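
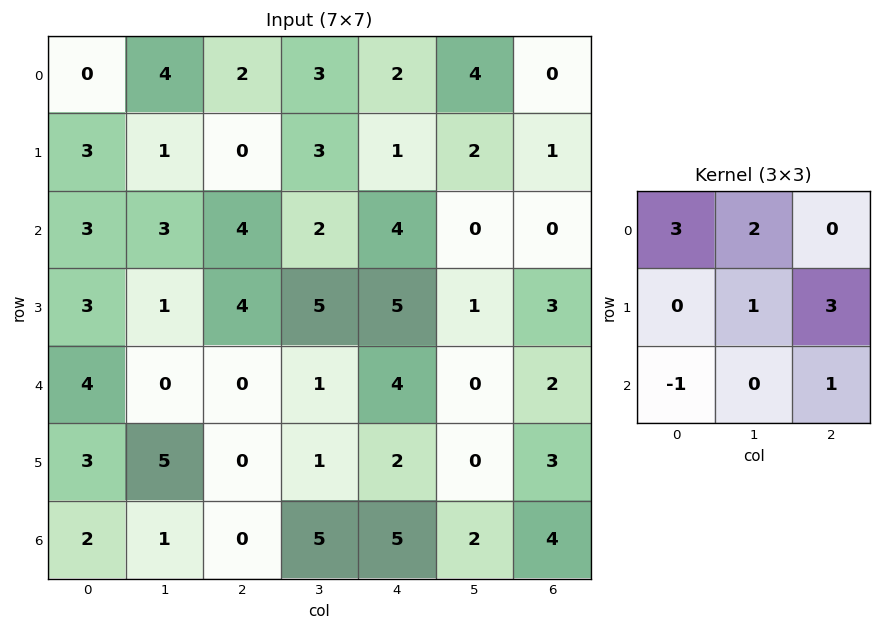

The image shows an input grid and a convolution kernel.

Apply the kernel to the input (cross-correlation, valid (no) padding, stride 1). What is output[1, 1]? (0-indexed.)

The receptive field on the input at this output position is [1 0 3 / 3 4 2 / 1 4 5]. Elementwise product with the kernel and sum: 1·3 + 0·2 + 4·1 + 2·3 + 1·-1 + 5·1.

17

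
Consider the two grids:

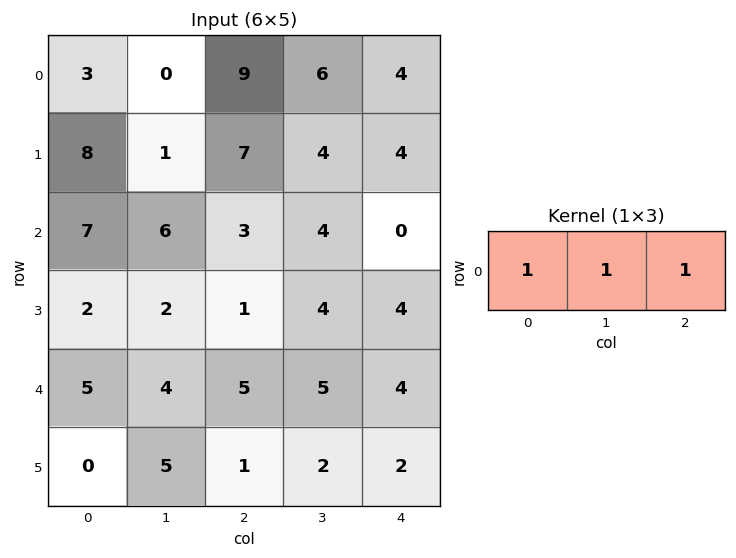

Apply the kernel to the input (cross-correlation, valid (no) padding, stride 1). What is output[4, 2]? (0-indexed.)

14

The receptive field on the input at this output position is [5 5 4]. Elementwise product with the kernel and sum: 5·1 + 5·1 + 4·1.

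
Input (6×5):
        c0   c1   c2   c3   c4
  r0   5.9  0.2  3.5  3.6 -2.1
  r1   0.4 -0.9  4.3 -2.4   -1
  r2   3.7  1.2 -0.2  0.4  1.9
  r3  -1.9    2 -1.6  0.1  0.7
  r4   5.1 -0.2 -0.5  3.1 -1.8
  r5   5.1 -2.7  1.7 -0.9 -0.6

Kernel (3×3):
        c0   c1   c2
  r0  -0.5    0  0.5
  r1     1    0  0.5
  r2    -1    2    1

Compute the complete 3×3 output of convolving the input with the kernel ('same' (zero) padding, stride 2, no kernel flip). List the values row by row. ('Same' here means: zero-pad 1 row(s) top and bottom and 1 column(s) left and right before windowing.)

0 9.1 4
-1.65 -4.45 2.9
8.4 5.6 2.75

Output[0,0]: The receptive field on the zero-padded input at this output position is [0 0 0 / 0 5.9 0.2 / 0 0.4 -0.9]. Elementwise product with the kernel and sum: 0·-0.5 + 0·0.5 + 0·1 + 0.2·0.5 + 0·-1 + 0.4·2 + -0.9·1.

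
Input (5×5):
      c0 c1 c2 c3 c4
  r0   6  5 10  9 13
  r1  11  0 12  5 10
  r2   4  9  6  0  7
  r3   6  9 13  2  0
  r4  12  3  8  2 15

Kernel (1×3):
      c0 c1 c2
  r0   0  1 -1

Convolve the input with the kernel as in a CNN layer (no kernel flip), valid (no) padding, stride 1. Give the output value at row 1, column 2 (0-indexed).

-5

The receptive field on the input at this output position is [12 5 10]. Elementwise product with the kernel and sum: 5·1 + 10·-1.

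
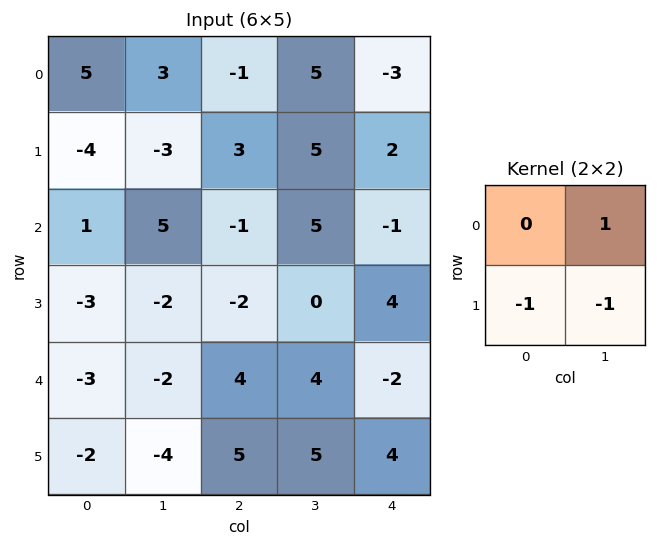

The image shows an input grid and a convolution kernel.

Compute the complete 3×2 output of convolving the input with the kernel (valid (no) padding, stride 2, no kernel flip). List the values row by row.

Output[0,0]: The receptive field on the input at this output position is [5 3 / -4 -3]. Elementwise product with the kernel and sum: 3·1 + -4·-1 + -3·-1.
Output[0,1]: The receptive field on the input at this output position is [-1 5 / 3 5]. Elementwise product with the kernel and sum: 5·1 + 3·-1 + 5·-1.

10 -3
10 7
4 -6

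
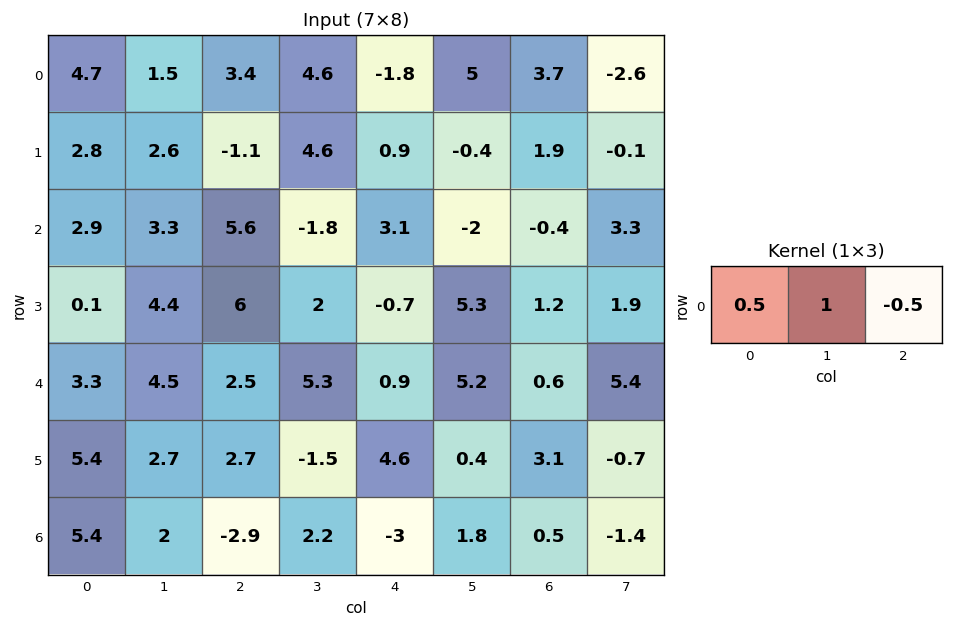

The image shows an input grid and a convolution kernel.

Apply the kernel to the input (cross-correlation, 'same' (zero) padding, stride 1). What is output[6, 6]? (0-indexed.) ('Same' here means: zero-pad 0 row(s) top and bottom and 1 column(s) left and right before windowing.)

The receptive field on the zero-padded input at this output position is [1.8 0.5 -1.4]. Elementwise product with the kernel and sum: 1.8·0.5 + 0.5·1 + -1.4·-0.5.

2.1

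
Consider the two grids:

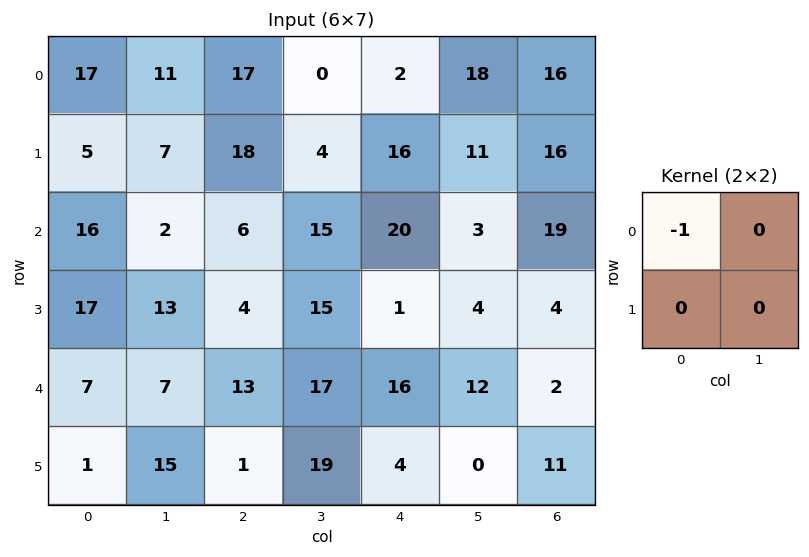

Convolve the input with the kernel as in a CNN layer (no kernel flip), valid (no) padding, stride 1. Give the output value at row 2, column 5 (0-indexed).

-3

The receptive field on the input at this output position is [3 19 / 4 4]. Elementwise product with the kernel and sum: 3·-1.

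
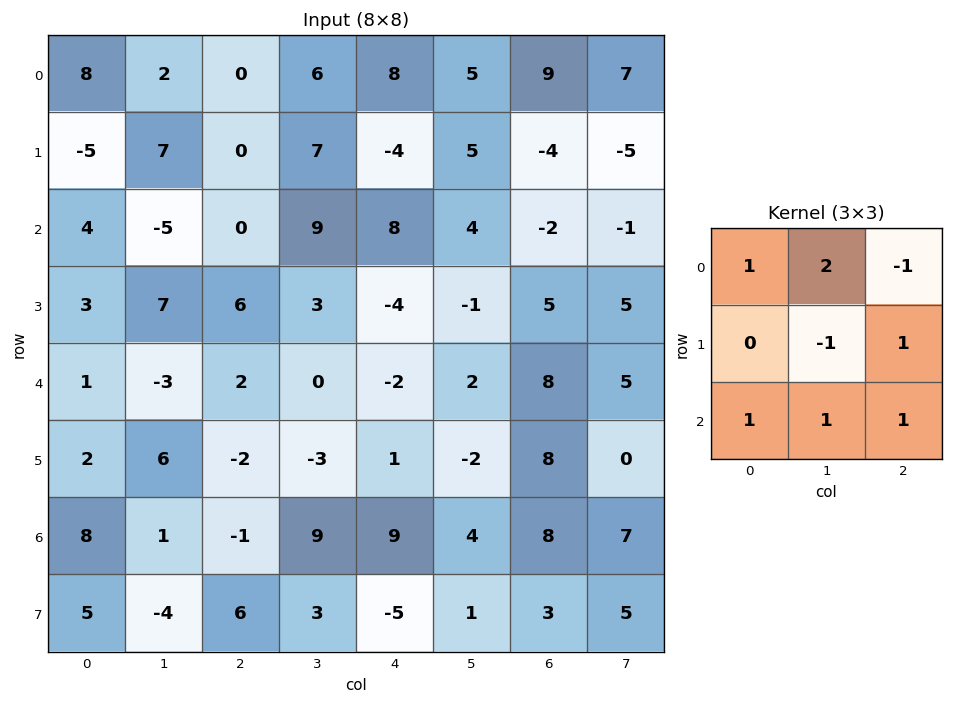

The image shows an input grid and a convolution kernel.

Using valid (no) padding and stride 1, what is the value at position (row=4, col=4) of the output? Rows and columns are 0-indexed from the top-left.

The receptive field on the input at this output position is [-2 2 8 / 1 -2 8 / 9 4 8]. Elementwise product with the kernel and sum: -2·1 + 2·2 + 8·-1 + -2·-1 + 8·1 + 9·1 + 4·1 + 8·1.

25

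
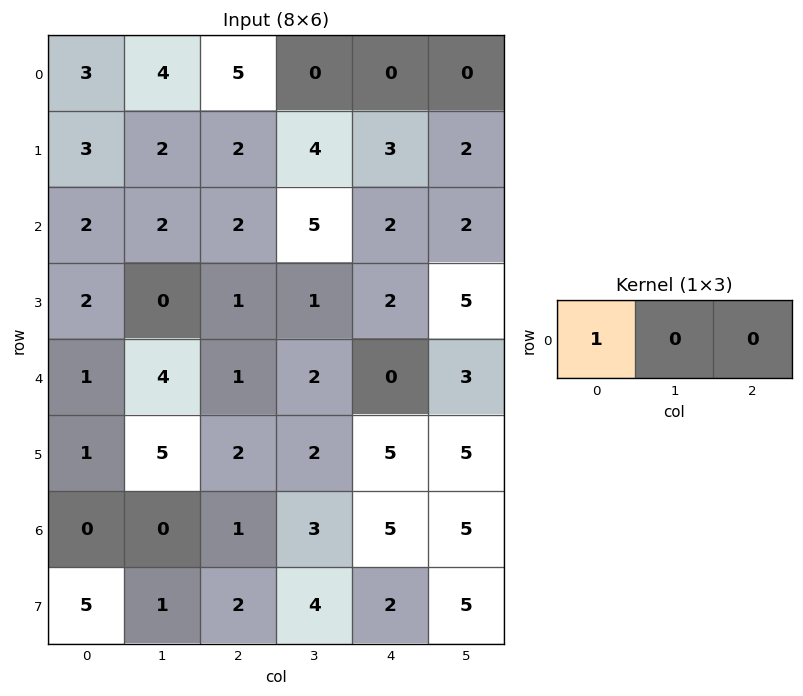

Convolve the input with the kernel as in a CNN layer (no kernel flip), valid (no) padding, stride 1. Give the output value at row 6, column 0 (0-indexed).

The receptive field on the input at this output position is [0 0 1]. Elementwise product with the kernel and sum: 0·1.

0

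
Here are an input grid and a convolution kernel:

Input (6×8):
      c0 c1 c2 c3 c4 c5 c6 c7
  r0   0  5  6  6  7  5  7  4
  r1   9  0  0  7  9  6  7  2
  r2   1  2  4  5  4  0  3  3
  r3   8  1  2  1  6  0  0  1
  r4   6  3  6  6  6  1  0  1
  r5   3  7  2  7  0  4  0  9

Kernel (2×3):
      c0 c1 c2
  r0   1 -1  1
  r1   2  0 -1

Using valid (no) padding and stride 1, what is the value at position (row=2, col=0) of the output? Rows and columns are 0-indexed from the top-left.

17

The receptive field on the input at this output position is [1 2 4 / 8 1 2]. Elementwise product with the kernel and sum: 1·1 + 2·-1 + 4·1 + 8·2 + 2·-1.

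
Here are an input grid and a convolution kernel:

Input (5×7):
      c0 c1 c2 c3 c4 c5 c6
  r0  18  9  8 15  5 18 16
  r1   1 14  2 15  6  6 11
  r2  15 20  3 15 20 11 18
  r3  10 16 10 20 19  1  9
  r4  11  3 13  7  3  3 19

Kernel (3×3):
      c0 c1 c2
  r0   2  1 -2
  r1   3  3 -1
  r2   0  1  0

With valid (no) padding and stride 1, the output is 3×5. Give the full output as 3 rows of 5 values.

Output[0,0]: The receptive field on the input at this output position is [18 9 8 / 1 14 2 / 15 20 3]. Elementwise product with the kernel and sum: 18·2 + 9·1 + 8·-2 + 1·3 + 14·3 + 2·-1 + 20·1.

92 32 81 76 32
130 64 61 137 72
115 84 59 147 69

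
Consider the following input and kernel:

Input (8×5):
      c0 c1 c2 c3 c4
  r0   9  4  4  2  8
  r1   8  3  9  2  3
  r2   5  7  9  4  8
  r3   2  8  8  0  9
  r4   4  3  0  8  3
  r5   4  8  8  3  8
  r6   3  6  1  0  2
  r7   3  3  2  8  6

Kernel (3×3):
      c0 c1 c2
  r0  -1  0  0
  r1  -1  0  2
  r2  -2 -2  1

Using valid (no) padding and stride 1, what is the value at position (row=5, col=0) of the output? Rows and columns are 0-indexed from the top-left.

The receptive field on the input at this output position is [4 8 8 / 3 6 1 / 3 3 2]. Elementwise product with the kernel and sum: 4·-1 + 3·-1 + 1·2 + 3·-2 + 3·-2 + 2·1.

-15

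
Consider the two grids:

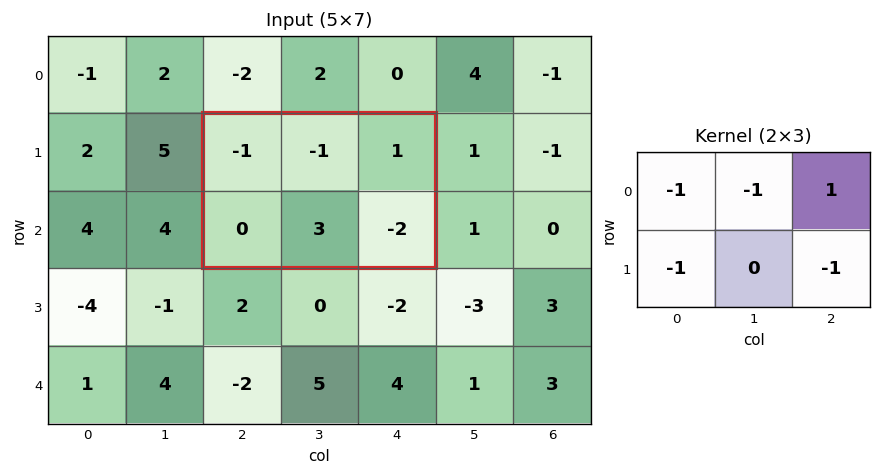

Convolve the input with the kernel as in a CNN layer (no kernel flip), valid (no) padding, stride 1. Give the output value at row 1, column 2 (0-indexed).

The receptive field on the input at this output position is [-1 -1 1 / 0 3 -2]. Elementwise product with the kernel and sum: -1·-1 + -1·-1 + 1·1 + 0·-1 + -2·-1.

5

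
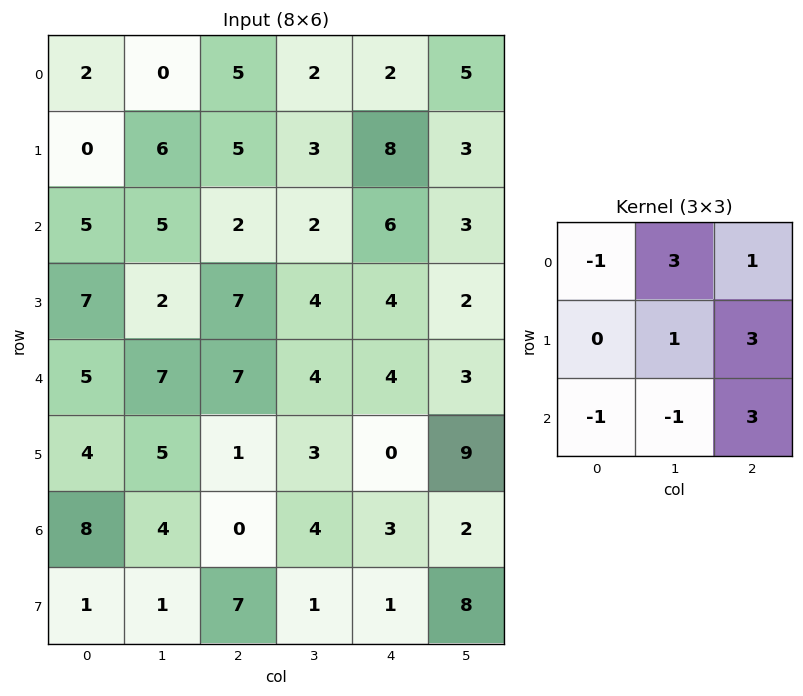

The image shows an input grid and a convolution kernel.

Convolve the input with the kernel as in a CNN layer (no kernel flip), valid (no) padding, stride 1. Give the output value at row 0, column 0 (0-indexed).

The receptive field on the input at this output position is [2 0 5 / 0 6 5 / 5 5 2]. Elementwise product with the kernel and sum: 2·-1 + 0·3 + 5·1 + 6·1 + 5·3 + 5·-1 + 5·-1 + 2·3.

20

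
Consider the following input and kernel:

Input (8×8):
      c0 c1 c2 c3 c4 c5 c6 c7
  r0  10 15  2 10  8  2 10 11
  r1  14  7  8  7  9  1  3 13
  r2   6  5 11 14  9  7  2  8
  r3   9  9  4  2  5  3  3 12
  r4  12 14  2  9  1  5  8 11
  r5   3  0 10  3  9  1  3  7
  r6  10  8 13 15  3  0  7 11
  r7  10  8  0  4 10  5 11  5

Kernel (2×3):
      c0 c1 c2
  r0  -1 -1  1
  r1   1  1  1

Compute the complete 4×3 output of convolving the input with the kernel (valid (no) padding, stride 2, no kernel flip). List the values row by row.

6 20 13
22 -5 -3
-11 12 15
13 -11 30

Output[0,0]: The receptive field on the input at this output position is [10 15 2 / 14 7 8]. Elementwise product with the kernel and sum: 10·-1 + 15·-1 + 2·1 + 14·1 + 7·1 + 8·1.
Output[0,1]: The receptive field on the input at this output position is [2 10 8 / 8 7 9]. Elementwise product with the kernel and sum: 2·-1 + 10·-1 + 8·1 + 8·1 + 7·1 + 9·1.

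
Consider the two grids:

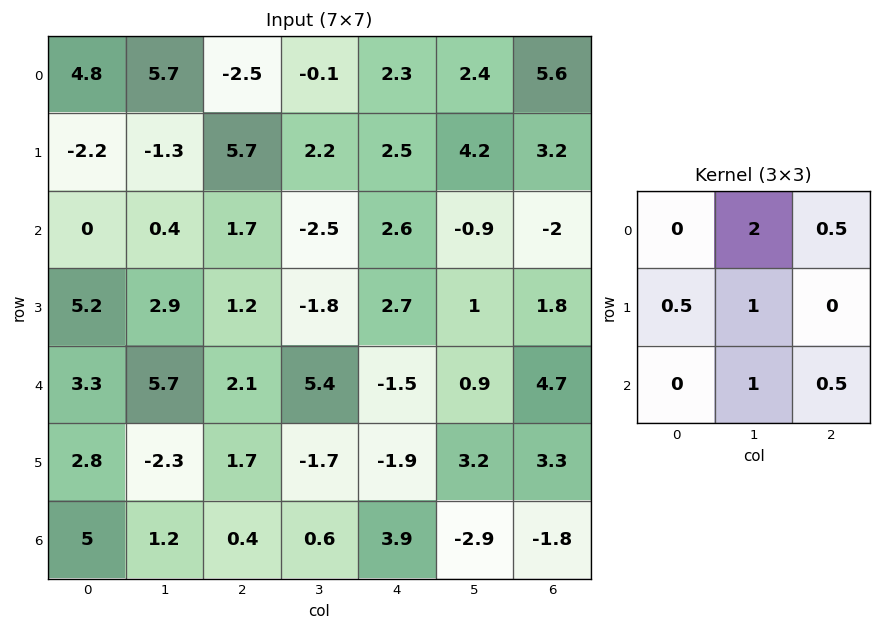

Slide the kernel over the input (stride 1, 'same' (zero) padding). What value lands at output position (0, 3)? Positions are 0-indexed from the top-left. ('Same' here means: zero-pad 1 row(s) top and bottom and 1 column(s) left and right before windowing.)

The receptive field on the zero-padded input at this output position is [0 0 0 / -2.5 -0.1 2.3 / 5.7 2.2 2.5]. Elementwise product with the kernel and sum: 0·2 + 0·0.5 + -2.5·0.5 + -0.1·1 + 2.2·1 + 2.5·0.5.

2.1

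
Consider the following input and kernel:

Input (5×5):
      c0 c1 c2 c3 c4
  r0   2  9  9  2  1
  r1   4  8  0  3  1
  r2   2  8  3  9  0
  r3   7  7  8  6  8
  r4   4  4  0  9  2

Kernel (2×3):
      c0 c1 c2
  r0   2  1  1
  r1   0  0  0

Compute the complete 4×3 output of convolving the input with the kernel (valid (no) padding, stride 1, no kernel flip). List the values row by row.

22 29 21
16 19 4
15 28 15
29 28 30

Output[0,0]: The receptive field on the input at this output position is [2 9 9 / 4 8 0]. Elementwise product with the kernel and sum: 2·2 + 9·1 + 9·1.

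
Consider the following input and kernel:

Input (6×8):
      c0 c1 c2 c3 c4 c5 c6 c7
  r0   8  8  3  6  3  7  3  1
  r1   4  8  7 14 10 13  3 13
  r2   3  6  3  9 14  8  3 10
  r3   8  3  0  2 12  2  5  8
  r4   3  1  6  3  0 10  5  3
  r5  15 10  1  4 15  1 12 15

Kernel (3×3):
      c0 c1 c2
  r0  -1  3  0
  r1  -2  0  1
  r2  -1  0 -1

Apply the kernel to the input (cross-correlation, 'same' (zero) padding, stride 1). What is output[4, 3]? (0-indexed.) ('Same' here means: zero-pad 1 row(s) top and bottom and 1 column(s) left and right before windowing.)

The receptive field on the zero-padded input at this output position is [0 2 12 / 6 3 0 / 1 4 15]. Elementwise product with the kernel and sum: 0·-1 + 2·3 + 6·-2 + 0·1 + 1·-1 + 15·-1.

-22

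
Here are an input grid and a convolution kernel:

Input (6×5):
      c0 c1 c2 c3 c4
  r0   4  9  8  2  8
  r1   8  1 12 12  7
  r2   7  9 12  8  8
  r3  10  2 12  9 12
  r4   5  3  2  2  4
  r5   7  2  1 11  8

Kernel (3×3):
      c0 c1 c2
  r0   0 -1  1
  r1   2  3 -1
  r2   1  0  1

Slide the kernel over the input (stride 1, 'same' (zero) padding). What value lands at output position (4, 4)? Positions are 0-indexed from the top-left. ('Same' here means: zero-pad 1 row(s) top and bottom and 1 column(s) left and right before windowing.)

15

The receptive field on the zero-padded input at this output position is [9 12 0 / 2 4 0 / 11 8 0]. Elementwise product with the kernel and sum: 12·-1 + 0·1 + 2·2 + 4·3 + 0·-1 + 11·1 + 0·1.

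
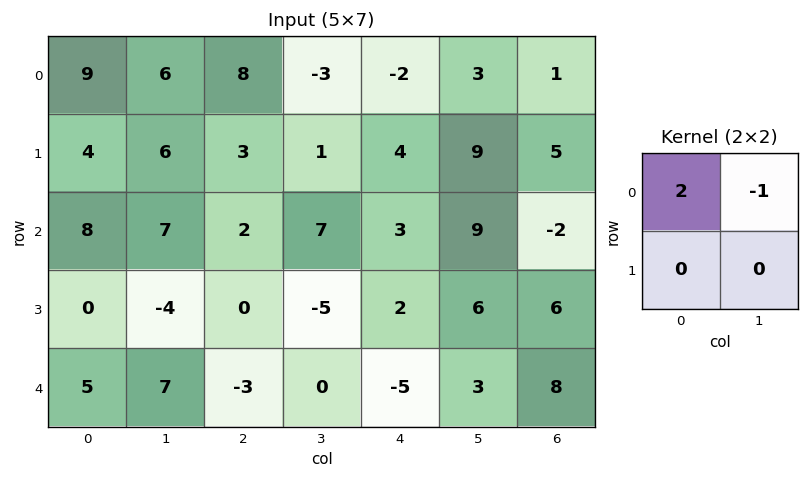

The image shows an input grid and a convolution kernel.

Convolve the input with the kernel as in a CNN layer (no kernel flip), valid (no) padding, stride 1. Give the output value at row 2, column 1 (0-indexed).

12

The receptive field on the input at this output position is [7 2 / -4 0]. Elementwise product with the kernel and sum: 7·2 + 2·-1.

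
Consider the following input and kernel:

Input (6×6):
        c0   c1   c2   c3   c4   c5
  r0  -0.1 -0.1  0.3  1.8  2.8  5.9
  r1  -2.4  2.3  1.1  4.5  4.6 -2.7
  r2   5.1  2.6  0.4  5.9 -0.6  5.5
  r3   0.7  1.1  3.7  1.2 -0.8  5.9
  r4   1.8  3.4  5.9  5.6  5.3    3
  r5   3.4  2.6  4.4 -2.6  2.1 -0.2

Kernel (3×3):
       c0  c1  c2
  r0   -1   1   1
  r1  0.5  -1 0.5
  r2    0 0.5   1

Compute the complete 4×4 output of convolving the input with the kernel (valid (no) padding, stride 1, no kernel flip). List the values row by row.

-0.95 10.6 5 8.4
10.2 10.2 1.8 9.2
6.6 9.7 13.25 9
10.25 2 -2.5 3.75

Output[0,0]: The receptive field on the input at this output position is [-0.1 -0.1 0.3 / -2.4 2.3 1.1 / 5.1 2.6 0.4]. Elementwise product with the kernel and sum: -0.1·-1 + -0.1·1 + 0.3·1 + -2.4·0.5 + 2.3·-1 + 1.1·0.5 + 2.6·0.5 + 0.4·1.
Output[0,1]: The receptive field on the input at this output position is [-0.1 0.3 1.8 / 2.3 1.1 4.5 / 2.6 0.4 5.9]. Elementwise product with the kernel and sum: -0.1·-1 + 0.3·1 + 1.8·1 + 2.3·0.5 + 1.1·-1 + 4.5·0.5 + 0.4·0.5 + 5.9·1.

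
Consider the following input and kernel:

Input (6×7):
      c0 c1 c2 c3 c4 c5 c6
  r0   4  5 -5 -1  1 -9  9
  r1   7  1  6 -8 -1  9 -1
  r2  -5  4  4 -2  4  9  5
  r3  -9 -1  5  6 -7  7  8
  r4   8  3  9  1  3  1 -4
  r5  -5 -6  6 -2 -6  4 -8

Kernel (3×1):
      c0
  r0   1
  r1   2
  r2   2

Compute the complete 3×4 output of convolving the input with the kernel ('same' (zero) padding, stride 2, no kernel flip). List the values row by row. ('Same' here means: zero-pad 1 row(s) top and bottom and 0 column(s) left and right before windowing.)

Output[0,0]: The receptive field on the zero-padded input at this output position is [0 / 4 / 7]. Elementwise product with the kernel and sum: 0·1 + 4·2 + 7·2.
Output[0,1]: The receptive field on the zero-padded input at this output position is [0 / -5 / 6]. Elementwise product with the kernel and sum: 0·1 + -5·2 + 6·2.

22 2 0 16
-21 24 -7 25
-3 35 -13 -16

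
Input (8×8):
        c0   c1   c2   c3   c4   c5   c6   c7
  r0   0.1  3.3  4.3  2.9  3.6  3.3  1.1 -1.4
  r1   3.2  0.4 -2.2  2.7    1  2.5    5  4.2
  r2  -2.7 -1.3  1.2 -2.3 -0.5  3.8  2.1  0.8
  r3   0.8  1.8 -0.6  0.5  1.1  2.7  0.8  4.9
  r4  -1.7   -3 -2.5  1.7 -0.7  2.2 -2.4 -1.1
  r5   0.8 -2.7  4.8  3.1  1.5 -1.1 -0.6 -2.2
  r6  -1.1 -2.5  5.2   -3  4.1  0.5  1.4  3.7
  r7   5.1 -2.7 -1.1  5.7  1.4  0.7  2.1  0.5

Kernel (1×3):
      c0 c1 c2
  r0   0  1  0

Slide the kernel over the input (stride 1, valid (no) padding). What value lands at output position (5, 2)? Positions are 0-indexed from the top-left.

The receptive field on the input at this output position is [4.8 3.1 1.5]. Elementwise product with the kernel and sum: 3.1·1.

3.1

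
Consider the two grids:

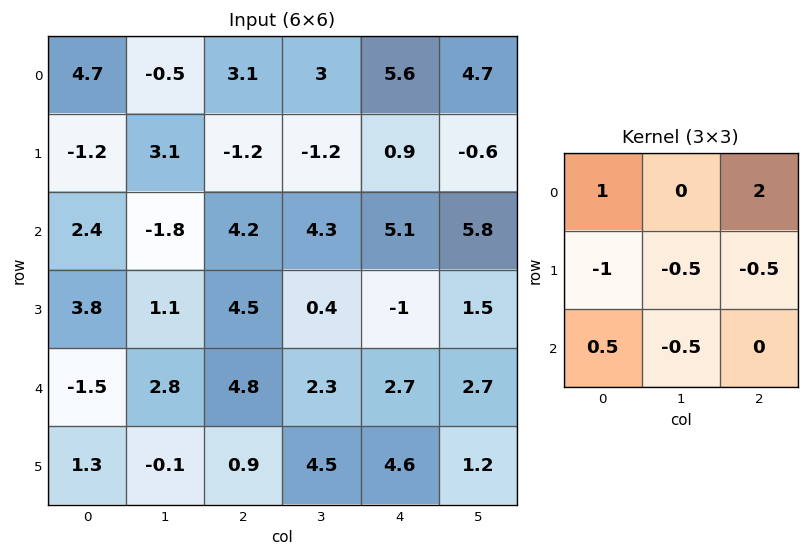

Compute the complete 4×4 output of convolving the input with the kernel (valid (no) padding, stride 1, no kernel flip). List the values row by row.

13.25 0.6 15.6 13.05
-5.85 -3.45 -6.25 -11.45
2.05 2.25 11.45 15.05
11.2 -4.95 -6.6 -1.65

Output[0,0]: The receptive field on the input at this output position is [4.7 -0.5 3.1 / -1.2 3.1 -1.2 / 2.4 -1.8 4.2]. Elementwise product with the kernel and sum: 4.7·1 + 3.1·2 + -1.2·-1 + 3.1·-0.5 + -1.2·-0.5 + 2.4·0.5 + -1.8·-0.5.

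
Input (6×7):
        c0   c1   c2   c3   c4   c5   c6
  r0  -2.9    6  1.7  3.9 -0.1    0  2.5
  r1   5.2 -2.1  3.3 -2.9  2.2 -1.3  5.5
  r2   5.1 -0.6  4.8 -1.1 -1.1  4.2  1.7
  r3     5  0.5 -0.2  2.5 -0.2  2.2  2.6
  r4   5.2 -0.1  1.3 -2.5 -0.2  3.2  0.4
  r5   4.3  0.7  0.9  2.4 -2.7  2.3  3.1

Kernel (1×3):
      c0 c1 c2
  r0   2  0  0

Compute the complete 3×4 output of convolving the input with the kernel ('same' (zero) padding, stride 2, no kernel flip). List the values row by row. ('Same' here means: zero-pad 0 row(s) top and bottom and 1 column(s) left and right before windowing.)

Output[0,0]: The receptive field on the zero-padded input at this output position is [0 -2.9 6]. Elementwise product with the kernel and sum: 0·2.
Output[0,1]: The receptive field on the zero-padded input at this output position is [6 1.7 3.9]. Elementwise product with the kernel and sum: 6·2.

0 12 7.8 0
0 -1.2 -2.2 8.4
0 -0.2 -5 6.4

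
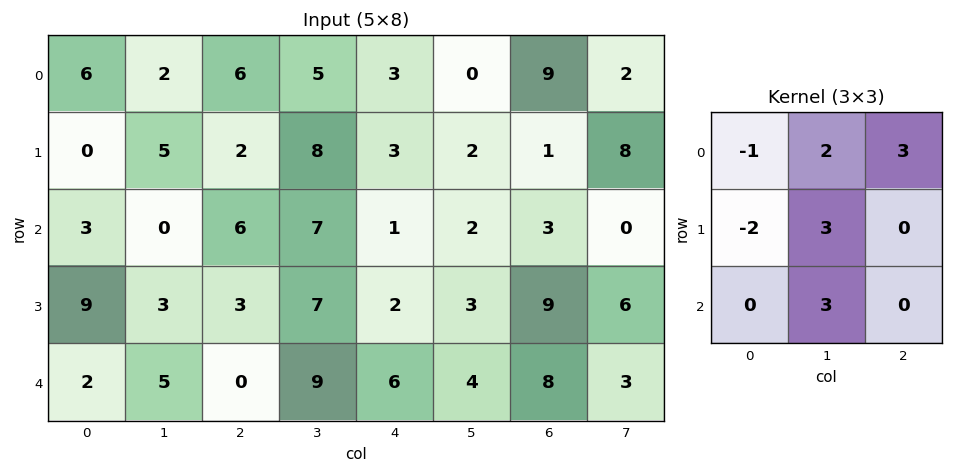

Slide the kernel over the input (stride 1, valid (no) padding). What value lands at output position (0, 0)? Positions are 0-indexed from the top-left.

The receptive field on the input at this output position is [6 2 6 / 0 5 2 / 3 0 6]. Elementwise product with the kernel and sum: 6·-1 + 2·2 + 6·3 + 0·-2 + 5·3 + 0·3.

31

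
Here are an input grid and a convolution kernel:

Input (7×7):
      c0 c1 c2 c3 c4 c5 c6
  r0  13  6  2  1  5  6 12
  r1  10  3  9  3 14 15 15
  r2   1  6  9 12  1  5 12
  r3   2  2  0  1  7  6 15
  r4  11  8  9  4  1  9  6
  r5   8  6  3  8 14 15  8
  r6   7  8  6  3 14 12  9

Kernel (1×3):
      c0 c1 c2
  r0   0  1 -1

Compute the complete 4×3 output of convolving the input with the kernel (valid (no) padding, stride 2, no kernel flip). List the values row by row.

4 -4 -6
-3 11 -7
-1 3 3
2 -11 3

Output[0,0]: The receptive field on the input at this output position is [13 6 2]. Elementwise product with the kernel and sum: 6·1 + 2·-1.
Output[0,1]: The receptive field on the input at this output position is [2 1 5]. Elementwise product with the kernel and sum: 1·1 + 5·-1.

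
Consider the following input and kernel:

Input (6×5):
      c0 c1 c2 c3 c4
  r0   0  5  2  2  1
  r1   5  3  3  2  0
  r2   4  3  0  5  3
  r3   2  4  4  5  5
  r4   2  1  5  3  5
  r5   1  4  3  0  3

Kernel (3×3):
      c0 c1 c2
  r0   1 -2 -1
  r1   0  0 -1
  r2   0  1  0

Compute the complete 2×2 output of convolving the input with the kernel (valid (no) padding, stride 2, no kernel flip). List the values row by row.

Output[0,0]: The receptive field on the input at this output position is [0 5 2 / 5 3 3 / 4 3 0]. Elementwise product with the kernel and sum: 0·1 + 5·-2 + 2·-1 + 3·-1 + 3·1.
Output[0,1]: The receptive field on the input at this output position is [2 2 1 / 3 2 0 / 0 5 3]. Elementwise product with the kernel and sum: 2·1 + 2·-2 + 1·-1 + 0·-1 + 5·1.

-12 2
-5 -15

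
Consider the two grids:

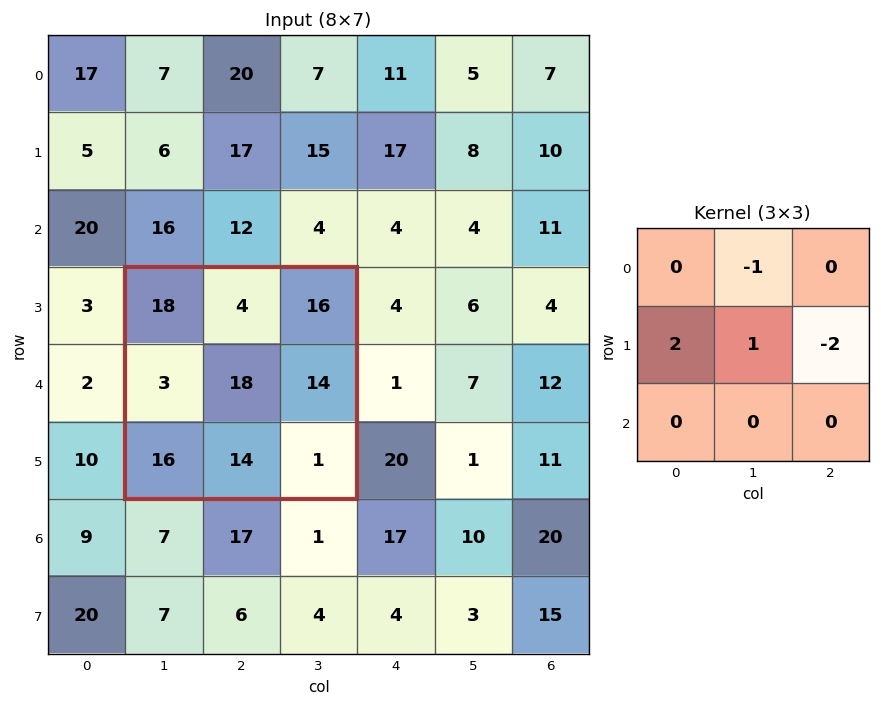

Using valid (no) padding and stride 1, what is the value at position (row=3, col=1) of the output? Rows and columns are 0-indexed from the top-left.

The receptive field on the input at this output position is [18 4 16 / 3 18 14 / 16 14 1]. Elementwise product with the kernel and sum: 4·-1 + 3·2 + 18·1 + 14·-2.

-8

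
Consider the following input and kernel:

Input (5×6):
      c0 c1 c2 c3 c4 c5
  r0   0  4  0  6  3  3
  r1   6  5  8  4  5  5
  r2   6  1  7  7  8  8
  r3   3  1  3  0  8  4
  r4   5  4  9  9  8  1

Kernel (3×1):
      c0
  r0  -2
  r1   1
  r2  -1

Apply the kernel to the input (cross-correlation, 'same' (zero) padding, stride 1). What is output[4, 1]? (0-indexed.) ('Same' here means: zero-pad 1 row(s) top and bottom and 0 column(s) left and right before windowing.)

The receptive field on the zero-padded input at this output position is [1 / 4 / 0]. Elementwise product with the kernel and sum: 1·-2 + 4·1 + 0·-1.

2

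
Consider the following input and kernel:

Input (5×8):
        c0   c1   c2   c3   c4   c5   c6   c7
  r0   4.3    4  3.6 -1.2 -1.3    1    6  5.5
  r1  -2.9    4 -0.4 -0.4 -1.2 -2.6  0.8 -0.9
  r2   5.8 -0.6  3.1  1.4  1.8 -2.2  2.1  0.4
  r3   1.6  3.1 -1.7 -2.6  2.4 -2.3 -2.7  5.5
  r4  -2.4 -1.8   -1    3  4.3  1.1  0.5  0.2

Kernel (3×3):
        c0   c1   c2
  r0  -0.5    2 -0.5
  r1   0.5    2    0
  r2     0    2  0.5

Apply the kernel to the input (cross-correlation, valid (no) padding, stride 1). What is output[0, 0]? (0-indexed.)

The receptive field on the input at this output position is [4.3 4 3.6 / -2.9 4 -0.4 / 5.8 -0.6 3.1]. Elementwise product with the kernel and sum: 4.3·-0.5 + 4·2 + 3.6·-0.5 + -2.9·0.5 + 4·2 + -0.6·2 + 3.1·0.5.

10.95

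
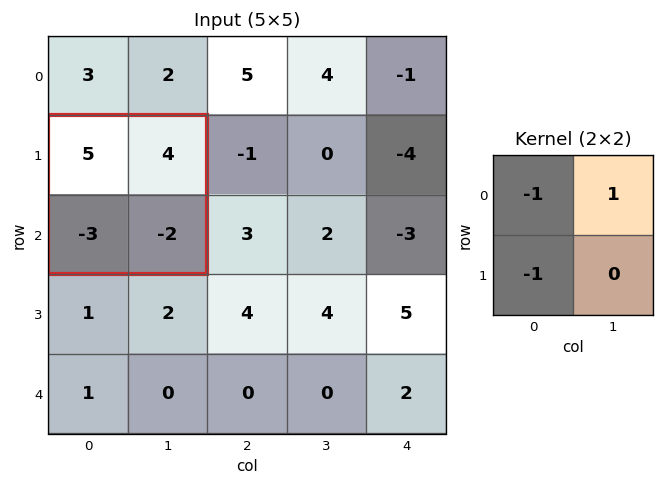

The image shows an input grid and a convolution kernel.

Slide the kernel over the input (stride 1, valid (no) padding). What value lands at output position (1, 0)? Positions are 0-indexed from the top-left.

2

The receptive field on the input at this output position is [5 4 / -3 -2]. Elementwise product with the kernel and sum: 5·-1 + 4·1 + -3·-1.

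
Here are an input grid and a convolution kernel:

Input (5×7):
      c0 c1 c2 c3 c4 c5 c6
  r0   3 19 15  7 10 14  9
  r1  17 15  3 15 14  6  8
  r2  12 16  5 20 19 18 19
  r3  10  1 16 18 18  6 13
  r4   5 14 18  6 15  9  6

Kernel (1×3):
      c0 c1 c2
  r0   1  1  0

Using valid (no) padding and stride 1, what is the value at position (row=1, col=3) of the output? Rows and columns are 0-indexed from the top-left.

The receptive field on the input at this output position is [15 14 6]. Elementwise product with the kernel and sum: 15·1 + 14·1.

29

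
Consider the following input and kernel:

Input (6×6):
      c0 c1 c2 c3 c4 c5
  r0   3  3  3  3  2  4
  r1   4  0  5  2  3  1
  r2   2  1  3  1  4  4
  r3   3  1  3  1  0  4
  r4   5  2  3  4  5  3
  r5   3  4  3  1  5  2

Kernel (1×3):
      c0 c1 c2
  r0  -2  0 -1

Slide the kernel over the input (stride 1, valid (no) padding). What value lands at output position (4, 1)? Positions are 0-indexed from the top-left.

The receptive field on the input at this output position is [2 3 4]. Elementwise product with the kernel and sum: 2·-2 + 4·-1.

-8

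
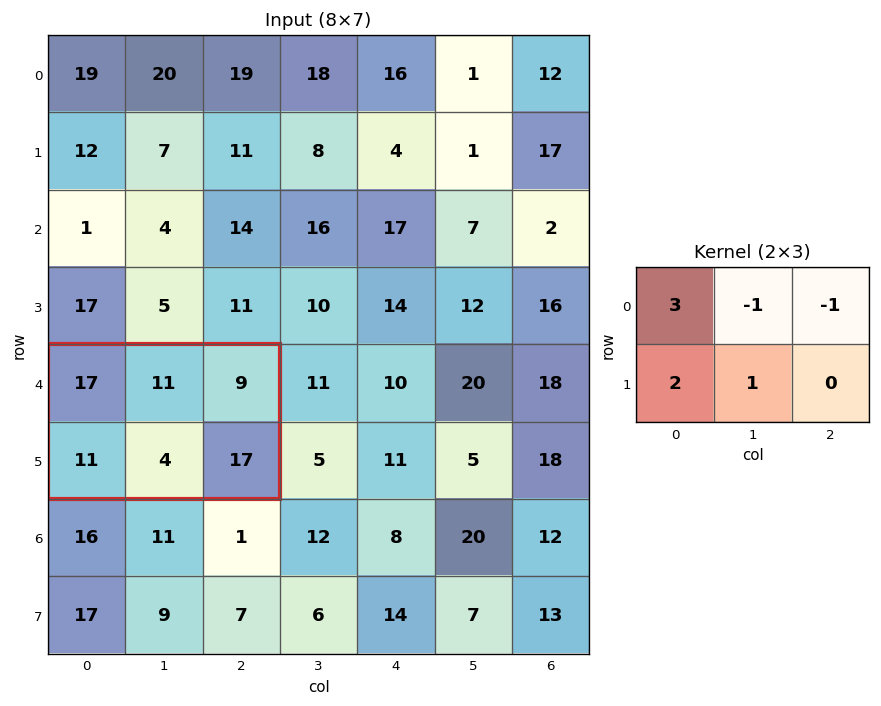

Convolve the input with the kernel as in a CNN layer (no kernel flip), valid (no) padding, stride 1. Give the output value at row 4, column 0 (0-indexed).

57

The receptive field on the input at this output position is [17 11 9 / 11 4 17]. Elementwise product with the kernel and sum: 17·3 + 11·-1 + 9·-1 + 11·2 + 4·1.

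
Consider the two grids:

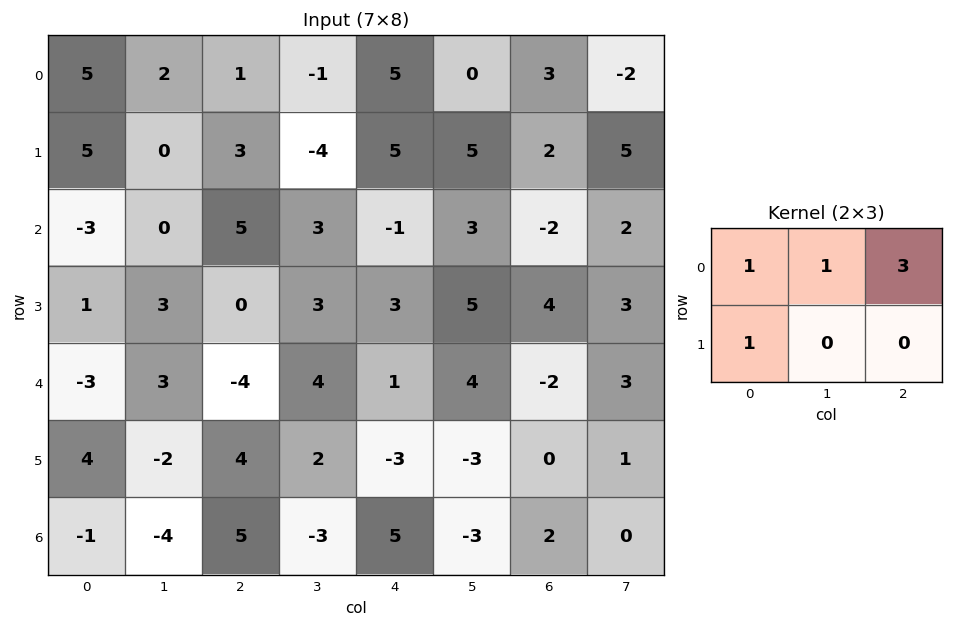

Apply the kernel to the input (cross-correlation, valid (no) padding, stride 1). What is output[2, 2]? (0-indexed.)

The receptive field on the input at this output position is [5 3 -1 / 0 3 3]. Elementwise product with the kernel and sum: 5·1 + 3·1 + -1·3 + 0·1.

5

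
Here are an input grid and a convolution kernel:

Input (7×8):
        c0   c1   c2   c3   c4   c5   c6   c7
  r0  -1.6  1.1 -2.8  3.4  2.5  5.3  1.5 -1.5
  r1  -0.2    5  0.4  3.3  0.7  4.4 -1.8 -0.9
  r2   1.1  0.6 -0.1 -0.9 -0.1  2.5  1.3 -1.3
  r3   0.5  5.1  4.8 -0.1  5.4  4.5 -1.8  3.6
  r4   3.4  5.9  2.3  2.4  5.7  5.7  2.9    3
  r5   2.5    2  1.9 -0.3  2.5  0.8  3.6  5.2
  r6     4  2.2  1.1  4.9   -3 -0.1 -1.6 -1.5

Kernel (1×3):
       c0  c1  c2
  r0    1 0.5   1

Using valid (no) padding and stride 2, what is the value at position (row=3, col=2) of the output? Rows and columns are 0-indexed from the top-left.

The receptive field on the input at this output position is [-3 -0.1 -1.6]. Elementwise product with the kernel and sum: -3·1 + -0.1·0.5 + -1.6·1.

-4.65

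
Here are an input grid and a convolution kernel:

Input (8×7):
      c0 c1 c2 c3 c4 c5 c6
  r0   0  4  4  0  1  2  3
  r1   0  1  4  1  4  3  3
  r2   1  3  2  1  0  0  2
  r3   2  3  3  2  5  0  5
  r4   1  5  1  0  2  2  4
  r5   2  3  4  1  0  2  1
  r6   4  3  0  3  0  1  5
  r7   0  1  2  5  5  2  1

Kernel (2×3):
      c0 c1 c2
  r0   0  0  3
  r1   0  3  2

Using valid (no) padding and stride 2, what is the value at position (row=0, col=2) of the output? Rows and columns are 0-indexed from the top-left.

The receptive field on the input at this output position is [1 2 3 / 4 3 3]. Elementwise product with the kernel and sum: 3·3 + 3·3 + 3·2.

24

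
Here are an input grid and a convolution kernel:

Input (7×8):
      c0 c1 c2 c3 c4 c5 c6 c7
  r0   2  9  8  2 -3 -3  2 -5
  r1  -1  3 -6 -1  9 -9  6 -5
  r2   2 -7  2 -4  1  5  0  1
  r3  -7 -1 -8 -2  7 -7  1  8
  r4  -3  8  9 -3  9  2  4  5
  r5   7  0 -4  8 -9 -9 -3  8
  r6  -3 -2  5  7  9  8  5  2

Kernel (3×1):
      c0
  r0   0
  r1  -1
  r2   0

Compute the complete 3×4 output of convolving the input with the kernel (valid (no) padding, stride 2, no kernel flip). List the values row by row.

Output[0,0]: The receptive field on the input at this output position is [2 / -1 / 2]. Elementwise product with the kernel and sum: -1·-1.
Output[0,1]: The receptive field on the input at this output position is [8 / -6 / 2]. Elementwise product with the kernel and sum: -6·-1.

1 6 -9 -6
7 8 -7 -1
-7 4 9 3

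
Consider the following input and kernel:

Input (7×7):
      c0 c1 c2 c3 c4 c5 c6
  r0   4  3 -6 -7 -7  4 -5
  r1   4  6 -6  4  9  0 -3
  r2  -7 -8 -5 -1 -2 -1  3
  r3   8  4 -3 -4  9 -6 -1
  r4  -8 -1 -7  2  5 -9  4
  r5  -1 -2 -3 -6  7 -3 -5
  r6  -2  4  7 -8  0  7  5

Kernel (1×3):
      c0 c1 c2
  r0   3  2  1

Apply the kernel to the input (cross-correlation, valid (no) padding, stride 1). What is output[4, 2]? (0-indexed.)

-12

The receptive field on the input at this output position is [-7 2 5]. Elementwise product with the kernel and sum: -7·3 + 2·2 + 5·1.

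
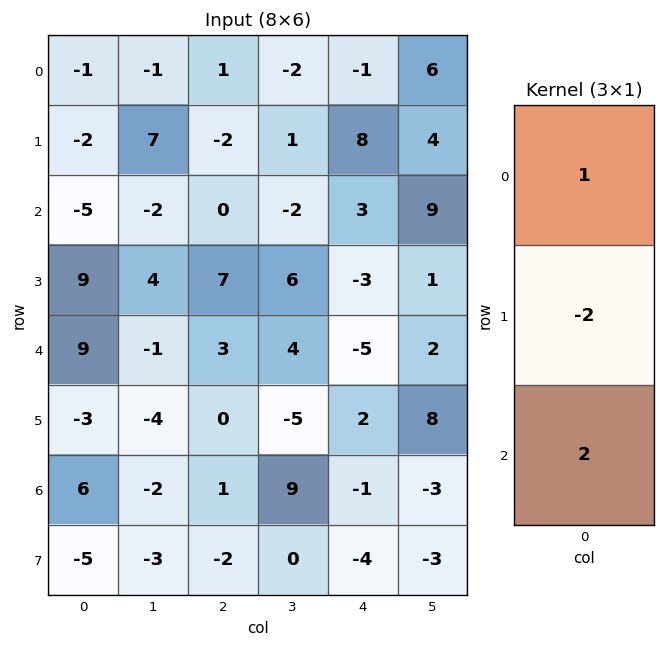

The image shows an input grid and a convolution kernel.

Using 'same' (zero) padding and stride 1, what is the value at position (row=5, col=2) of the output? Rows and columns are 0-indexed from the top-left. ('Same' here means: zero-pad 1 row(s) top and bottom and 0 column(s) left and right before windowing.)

5

The receptive field on the zero-padded input at this output position is [3 / 0 / 1]. Elementwise product with the kernel and sum: 3·1 + 0·-2 + 1·2.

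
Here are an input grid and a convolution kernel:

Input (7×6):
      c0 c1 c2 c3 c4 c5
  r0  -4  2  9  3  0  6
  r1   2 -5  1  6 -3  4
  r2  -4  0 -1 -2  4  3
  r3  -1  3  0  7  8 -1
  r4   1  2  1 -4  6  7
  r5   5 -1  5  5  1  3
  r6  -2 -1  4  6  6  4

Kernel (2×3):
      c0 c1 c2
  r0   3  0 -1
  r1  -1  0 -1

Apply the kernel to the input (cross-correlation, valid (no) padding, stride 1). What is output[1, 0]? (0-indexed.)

The receptive field on the input at this output position is [2 -5 1 / -4 0 -1]. Elementwise product with the kernel and sum: 2·3 + 1·-1 + -4·-1 + -1·-1.

10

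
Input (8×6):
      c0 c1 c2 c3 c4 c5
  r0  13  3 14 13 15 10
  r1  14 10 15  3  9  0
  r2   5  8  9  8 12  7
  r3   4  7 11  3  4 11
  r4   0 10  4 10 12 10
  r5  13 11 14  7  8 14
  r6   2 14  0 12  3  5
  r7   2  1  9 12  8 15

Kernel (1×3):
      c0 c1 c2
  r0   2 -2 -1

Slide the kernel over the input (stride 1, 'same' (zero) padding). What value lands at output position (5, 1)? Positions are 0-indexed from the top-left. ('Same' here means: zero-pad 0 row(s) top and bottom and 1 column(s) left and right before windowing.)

The receptive field on the zero-padded input at this output position is [13 11 14]. Elementwise product with the kernel and sum: 13·2 + 11·-2 + 14·-1.

-10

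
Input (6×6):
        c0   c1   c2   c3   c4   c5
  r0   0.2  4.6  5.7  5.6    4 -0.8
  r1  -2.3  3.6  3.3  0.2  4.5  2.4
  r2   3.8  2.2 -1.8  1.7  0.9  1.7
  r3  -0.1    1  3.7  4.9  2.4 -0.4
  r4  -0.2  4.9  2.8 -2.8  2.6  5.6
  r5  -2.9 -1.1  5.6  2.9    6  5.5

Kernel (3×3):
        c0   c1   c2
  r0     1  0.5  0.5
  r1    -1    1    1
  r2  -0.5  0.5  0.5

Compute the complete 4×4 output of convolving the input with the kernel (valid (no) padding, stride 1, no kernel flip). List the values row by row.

12.85 9 14.1 14.35
0.15 6.85 11.85 3.1
12.75 7.3 1.6 5.6
13.85 5.2 6 21.2

Output[0,0]: The receptive field on the input at this output position is [0.2 4.6 5.7 / -2.3 3.6 3.3 / 3.8 2.2 -1.8]. Elementwise product with the kernel and sum: 0.2·1 + 4.6·0.5 + 5.7·0.5 + -2.3·-1 + 3.6·1 + 3.3·1 + 3.8·-0.5 + 2.2·0.5 + -1.8·0.5.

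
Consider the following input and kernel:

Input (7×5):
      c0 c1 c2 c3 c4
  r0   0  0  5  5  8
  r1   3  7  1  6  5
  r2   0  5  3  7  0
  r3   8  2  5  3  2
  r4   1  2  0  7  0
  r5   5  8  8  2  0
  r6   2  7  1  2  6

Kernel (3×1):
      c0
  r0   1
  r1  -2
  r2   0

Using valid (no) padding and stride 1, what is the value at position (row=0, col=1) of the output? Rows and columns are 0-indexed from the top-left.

-14

The receptive field on the input at this output position is [0 / 7 / 5]. Elementwise product with the kernel and sum: 0·1 + 7·-2.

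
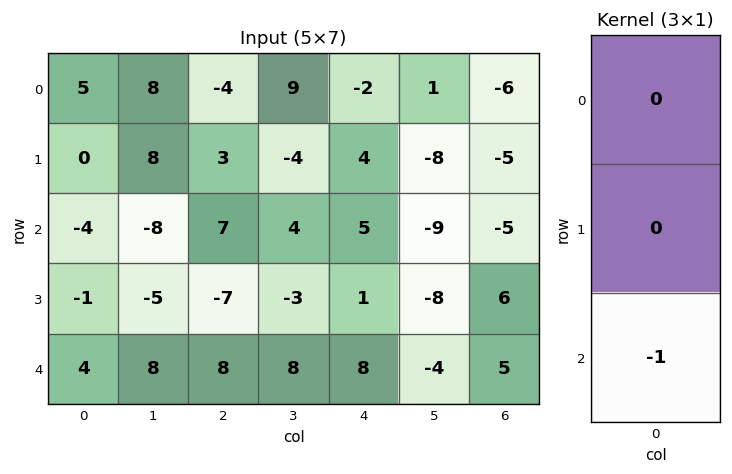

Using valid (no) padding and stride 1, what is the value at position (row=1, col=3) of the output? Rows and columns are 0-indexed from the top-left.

The receptive field on the input at this output position is [-4 / 4 / -3]. Elementwise product with the kernel and sum: -3·-1.

3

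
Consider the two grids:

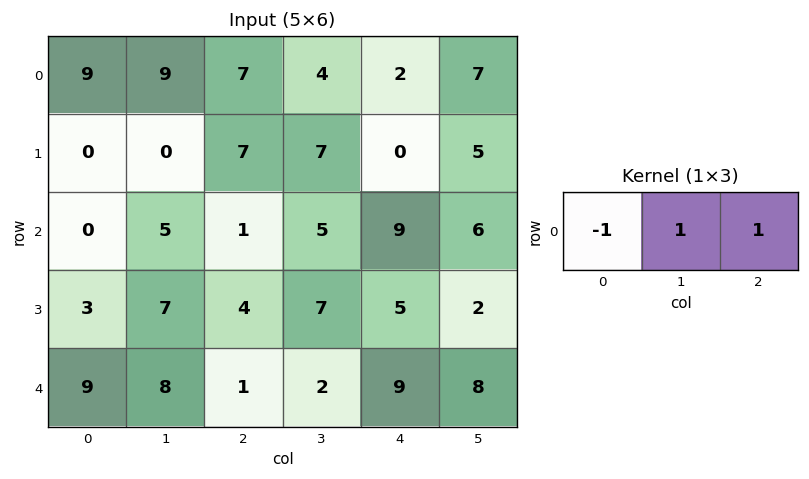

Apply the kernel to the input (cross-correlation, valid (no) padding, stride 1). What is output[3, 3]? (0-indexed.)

The receptive field on the input at this output position is [7 5 2]. Elementwise product with the kernel and sum: 7·-1 + 5·1 + 2·1.

0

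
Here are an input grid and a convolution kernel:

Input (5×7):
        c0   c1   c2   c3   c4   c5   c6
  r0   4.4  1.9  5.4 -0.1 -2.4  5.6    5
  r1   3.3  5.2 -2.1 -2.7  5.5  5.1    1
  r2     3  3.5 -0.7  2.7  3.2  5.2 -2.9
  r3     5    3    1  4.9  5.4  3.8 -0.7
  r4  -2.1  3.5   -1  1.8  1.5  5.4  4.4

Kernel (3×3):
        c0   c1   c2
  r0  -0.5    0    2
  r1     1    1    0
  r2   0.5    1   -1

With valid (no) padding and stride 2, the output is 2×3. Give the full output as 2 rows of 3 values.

22.8 -13.15 31.5
8.55 12.45 3.55

Output[0,0]: The receptive field on the input at this output position is [4.4 1.9 5.4 / 3.3 5.2 -2.1 / 3 3.5 -0.7]. Elementwise product with the kernel and sum: 4.4·-0.5 + 5.4·2 + 3.3·1 + 5.2·1 + 3·0.5 + 3.5·1 + -0.7·-1.
Output[0,1]: The receptive field on the input at this output position is [5.4 -0.1 -2.4 / -2.1 -2.7 5.5 / -0.7 2.7 3.2]. Elementwise product with the kernel and sum: 5.4·-0.5 + -2.4·2 + -2.1·1 + -2.7·1 + -0.7·0.5 + 2.7·1 + 3.2·-1.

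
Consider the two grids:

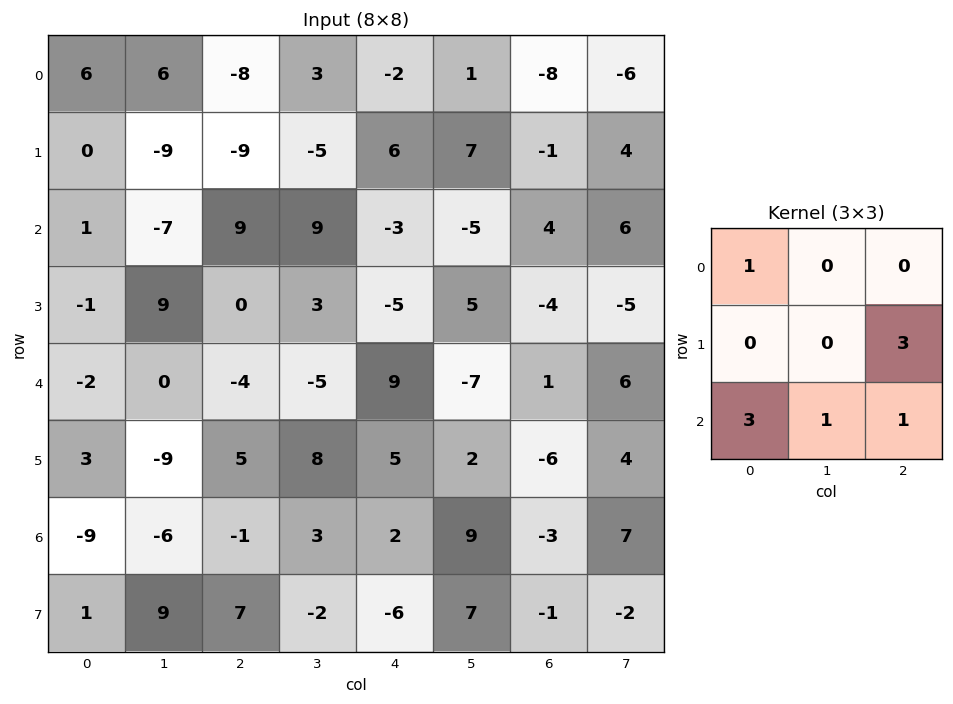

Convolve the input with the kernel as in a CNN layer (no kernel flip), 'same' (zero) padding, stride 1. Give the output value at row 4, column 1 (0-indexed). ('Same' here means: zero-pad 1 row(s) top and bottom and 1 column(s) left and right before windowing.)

The receptive field on the zero-padded input at this output position is [-1 9 0 / -2 0 -4 / 3 -9 5]. Elementwise product with the kernel and sum: -1·1 + -4·3 + 3·3 + -9·1 + 5·1.

-8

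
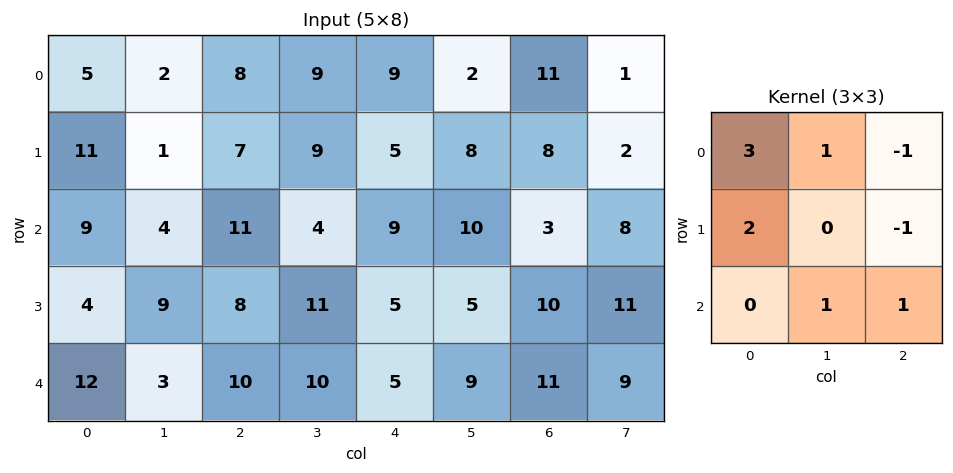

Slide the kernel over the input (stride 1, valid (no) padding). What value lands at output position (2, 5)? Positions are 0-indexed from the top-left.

44

The receptive field on the input at this output position is [10 3 8 / 5 10 11 / 9 11 9]. Elementwise product with the kernel and sum: 10·3 + 3·1 + 8·-1 + 5·2 + 11·-1 + 11·1 + 9·1.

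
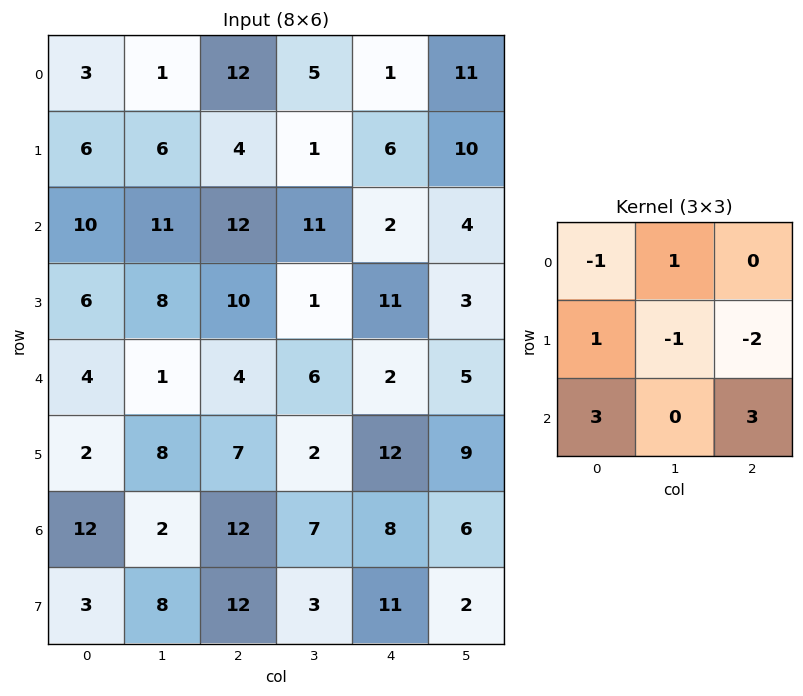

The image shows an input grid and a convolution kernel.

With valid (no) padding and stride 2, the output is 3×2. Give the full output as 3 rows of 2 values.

56 26
3 4
49 43

Output[0,0]: The receptive field on the input at this output position is [3 1 12 / 6 6 4 / 10 11 12]. Elementwise product with the kernel and sum: 3·-1 + 1·1 + 6·1 + 6·-1 + 4·-2 + 10·3 + 12·3.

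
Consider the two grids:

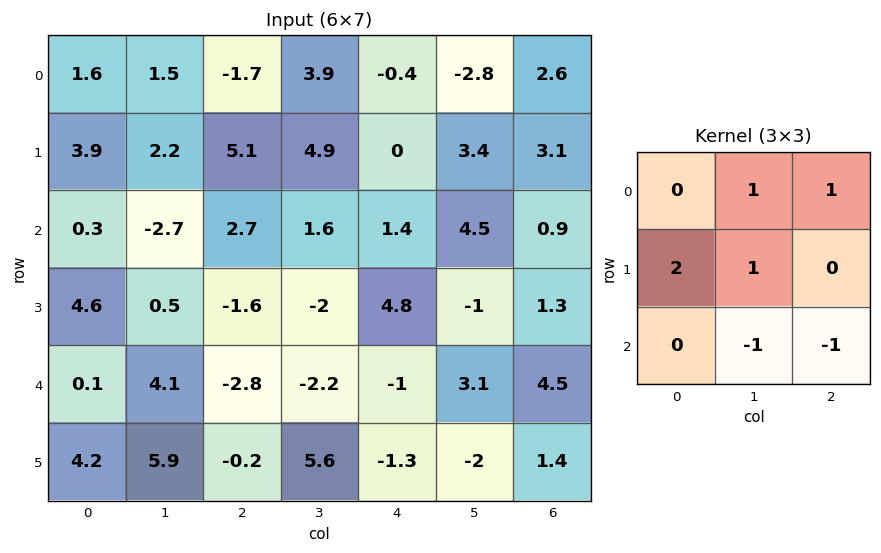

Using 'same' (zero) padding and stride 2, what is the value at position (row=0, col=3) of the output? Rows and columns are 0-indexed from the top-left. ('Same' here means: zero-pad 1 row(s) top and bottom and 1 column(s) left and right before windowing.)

-6.1

The receptive field on the zero-padded input at this output position is [0 0 0 / -2.8 2.6 0 / 3.4 3.1 0]. Elementwise product with the kernel and sum: 0·1 + 0·1 + -2.8·2 + 2.6·1 + 3.1·-1 + 0·-1.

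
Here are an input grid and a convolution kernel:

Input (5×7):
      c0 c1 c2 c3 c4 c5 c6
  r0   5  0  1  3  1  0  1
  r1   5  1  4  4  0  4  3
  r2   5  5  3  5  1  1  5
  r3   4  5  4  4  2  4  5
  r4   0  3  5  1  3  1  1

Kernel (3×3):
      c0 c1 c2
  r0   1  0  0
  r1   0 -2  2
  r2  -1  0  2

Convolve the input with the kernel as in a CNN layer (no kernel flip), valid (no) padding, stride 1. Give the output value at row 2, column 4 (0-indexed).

The receptive field on the input at this output position is [1 1 5 / 2 4 5 / 3 1 1]. Elementwise product with the kernel and sum: 1·1 + 4·-2 + 5·2 + 3·-1 + 1·2.

2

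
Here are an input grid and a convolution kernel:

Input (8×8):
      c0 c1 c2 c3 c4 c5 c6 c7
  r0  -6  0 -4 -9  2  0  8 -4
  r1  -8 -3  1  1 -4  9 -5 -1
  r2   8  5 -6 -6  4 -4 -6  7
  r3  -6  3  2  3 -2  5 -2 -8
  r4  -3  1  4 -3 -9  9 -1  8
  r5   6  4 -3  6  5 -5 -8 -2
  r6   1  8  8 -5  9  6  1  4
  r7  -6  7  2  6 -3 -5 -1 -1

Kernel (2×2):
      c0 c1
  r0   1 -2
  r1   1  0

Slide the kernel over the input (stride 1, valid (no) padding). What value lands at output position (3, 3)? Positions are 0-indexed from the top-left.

The receptive field on the input at this output position is [3 -2 / -3 -9]. Elementwise product with the kernel and sum: 3·1 + -2·-2 + -3·1.

4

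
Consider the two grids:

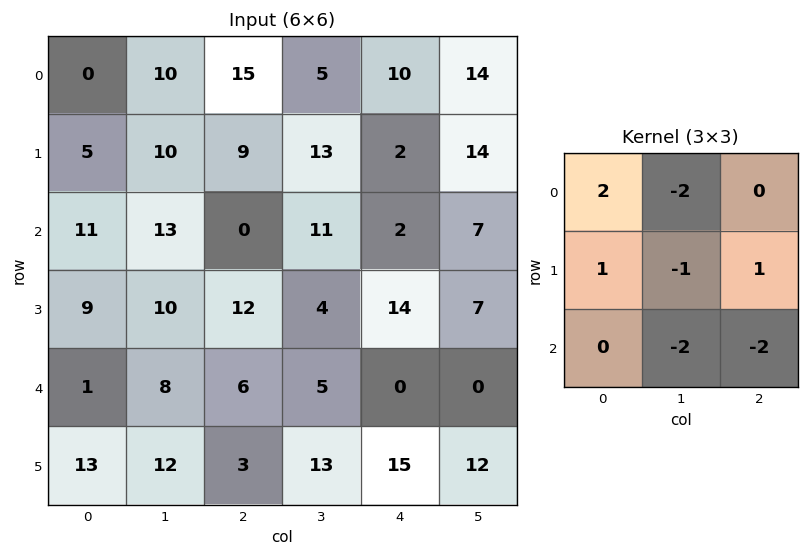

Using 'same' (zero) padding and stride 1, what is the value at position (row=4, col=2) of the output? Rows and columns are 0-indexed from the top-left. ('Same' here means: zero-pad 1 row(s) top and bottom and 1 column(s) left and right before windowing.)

-29

The receptive field on the zero-padded input at this output position is [10 12 4 / 8 6 5 / 12 3 13]. Elementwise product with the kernel and sum: 10·2 + 12·-2 + 8·1 + 6·-1 + 5·1 + 3·-2 + 13·-2.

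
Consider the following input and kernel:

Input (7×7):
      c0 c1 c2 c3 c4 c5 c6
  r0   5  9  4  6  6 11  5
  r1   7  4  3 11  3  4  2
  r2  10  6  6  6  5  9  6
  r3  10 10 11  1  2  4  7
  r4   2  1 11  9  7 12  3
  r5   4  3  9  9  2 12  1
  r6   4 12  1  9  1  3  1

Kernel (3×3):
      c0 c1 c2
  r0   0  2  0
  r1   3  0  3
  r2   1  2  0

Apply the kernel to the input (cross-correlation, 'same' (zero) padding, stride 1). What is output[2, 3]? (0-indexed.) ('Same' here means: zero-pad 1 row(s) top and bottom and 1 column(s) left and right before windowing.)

The receptive field on the zero-padded input at this output position is [3 11 3 / 6 6 5 / 11 1 2]. Elementwise product with the kernel and sum: 11·2 + 6·3 + 5·3 + 11·1 + 1·2.

68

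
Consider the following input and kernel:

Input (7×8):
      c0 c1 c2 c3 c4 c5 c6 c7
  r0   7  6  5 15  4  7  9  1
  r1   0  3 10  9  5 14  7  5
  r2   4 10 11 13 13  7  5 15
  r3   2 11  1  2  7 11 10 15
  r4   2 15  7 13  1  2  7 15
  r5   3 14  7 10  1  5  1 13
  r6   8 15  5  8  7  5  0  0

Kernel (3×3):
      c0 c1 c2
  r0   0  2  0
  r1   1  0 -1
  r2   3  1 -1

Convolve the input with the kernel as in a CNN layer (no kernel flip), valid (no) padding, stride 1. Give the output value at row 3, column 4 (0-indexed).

The receptive field on the input at this output position is [7 11 10 / 1 2 7 / 1 5 1]. Elementwise product with the kernel and sum: 11·2 + 1·1 + 7·-1 + 1·3 + 5·1 + 1·-1.

23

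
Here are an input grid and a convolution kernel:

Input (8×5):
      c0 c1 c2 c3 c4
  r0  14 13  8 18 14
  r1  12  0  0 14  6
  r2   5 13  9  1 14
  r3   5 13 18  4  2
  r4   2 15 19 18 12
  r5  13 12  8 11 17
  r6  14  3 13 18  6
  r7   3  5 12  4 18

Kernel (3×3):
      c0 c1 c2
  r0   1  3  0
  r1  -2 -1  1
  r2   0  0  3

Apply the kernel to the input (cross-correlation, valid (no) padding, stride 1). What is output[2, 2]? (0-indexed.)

The receptive field on the input at this output position is [9 1 14 / 18 4 2 / 19 18 12]. Elementwise product with the kernel and sum: 9·1 + 1·3 + 18·-2 + 4·-1 + 2·1 + 12·3.

10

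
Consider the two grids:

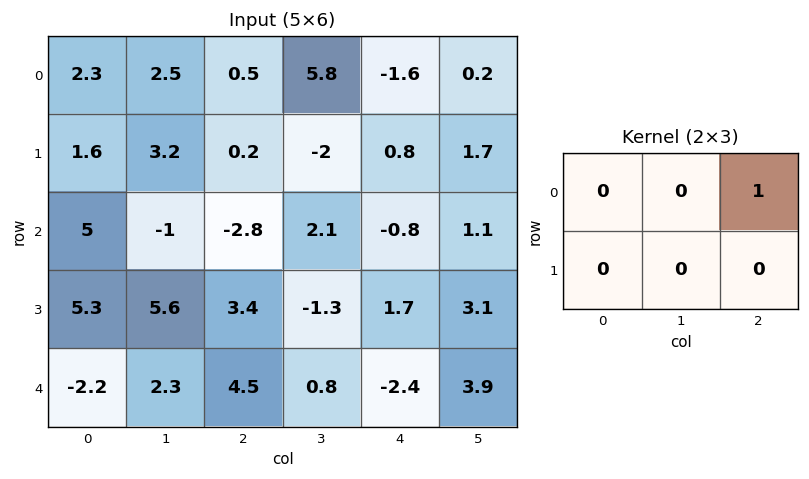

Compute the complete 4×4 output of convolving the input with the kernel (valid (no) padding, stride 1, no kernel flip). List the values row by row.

0.5 5.8 -1.6 0.2
0.2 -2 0.8 1.7
-2.8 2.1 -0.8 1.1
3.4 -1.3 1.7 3.1

Output[0,0]: The receptive field on the input at this output position is [2.3 2.5 0.5 / 1.6 3.2 0.2]. Elementwise product with the kernel and sum: 0.5·1.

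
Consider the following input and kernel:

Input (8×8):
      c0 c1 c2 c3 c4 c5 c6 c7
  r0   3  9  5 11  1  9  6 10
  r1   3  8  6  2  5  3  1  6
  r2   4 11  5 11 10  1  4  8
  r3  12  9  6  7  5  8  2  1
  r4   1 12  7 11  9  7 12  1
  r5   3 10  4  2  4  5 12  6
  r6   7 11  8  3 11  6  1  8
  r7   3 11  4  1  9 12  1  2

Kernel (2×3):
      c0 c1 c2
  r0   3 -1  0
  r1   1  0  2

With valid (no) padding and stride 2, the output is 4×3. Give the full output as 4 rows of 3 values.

Output[0,0]: The receptive field on the input at this output position is [3 9 5 / 3 8 6]. Elementwise product with the kernel and sum: 3·3 + 9·-1 + 3·1 + 6·2.

15 20 1
25 20 38
2 22 48
21 43 38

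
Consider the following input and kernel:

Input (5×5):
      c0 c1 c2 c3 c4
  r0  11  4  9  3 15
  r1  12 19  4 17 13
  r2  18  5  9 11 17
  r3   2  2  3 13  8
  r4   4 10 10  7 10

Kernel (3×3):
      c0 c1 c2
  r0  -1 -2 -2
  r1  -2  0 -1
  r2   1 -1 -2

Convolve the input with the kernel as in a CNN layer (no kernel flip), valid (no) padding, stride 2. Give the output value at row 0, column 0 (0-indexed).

-70

The receptive field on the input at this output position is [11 4 9 / 12 19 4 / 18 5 9]. Elementwise product with the kernel and sum: 11·-1 + 4·-2 + 9·-2 + 12·-2 + 4·-1 + 18·1 + 5·-1 + 9·-2.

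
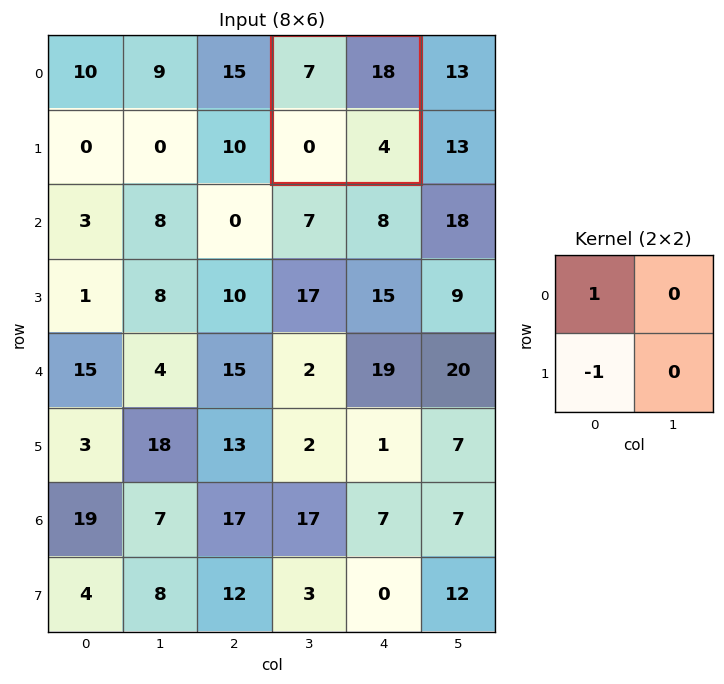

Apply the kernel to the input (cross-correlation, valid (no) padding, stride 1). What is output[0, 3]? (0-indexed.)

7

The receptive field on the input at this output position is [7 18 / 0 4]. Elementwise product with the kernel and sum: 7·1 + 0·-1.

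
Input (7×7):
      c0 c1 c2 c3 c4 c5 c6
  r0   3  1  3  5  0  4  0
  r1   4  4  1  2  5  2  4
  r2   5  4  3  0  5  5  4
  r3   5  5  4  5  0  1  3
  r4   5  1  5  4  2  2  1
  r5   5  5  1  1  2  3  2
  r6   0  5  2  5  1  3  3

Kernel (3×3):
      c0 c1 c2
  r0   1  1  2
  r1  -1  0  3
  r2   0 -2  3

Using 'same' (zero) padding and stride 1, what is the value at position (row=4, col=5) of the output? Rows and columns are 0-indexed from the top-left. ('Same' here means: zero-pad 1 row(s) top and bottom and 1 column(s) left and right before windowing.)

8

The receptive field on the zero-padded input at this output position is [0 1 3 / 2 2 1 / 2 3 2]. Elementwise product with the kernel and sum: 0·1 + 1·1 + 3·2 + 2·-1 + 1·3 + 3·-2 + 2·3.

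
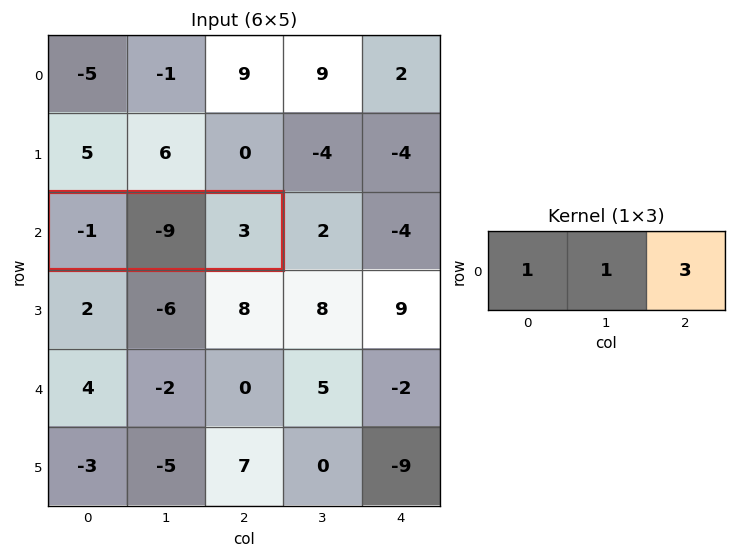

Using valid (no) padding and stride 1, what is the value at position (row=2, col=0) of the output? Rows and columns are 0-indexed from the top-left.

-1

The receptive field on the input at this output position is [-1 -9 3]. Elementwise product with the kernel and sum: -1·1 + -9·1 + 3·3.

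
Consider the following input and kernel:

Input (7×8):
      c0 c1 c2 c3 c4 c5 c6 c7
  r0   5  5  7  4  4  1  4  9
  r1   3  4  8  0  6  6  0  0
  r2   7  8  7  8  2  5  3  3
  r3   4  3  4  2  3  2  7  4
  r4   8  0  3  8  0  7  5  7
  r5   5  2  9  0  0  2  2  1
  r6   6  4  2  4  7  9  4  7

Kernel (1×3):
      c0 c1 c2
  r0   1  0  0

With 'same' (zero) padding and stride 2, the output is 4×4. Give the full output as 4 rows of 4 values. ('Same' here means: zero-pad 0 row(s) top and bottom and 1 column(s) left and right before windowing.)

0 5 4 1
0 8 8 5
0 0 8 7
0 4 4 9

Output[0,0]: The receptive field on the zero-padded input at this output position is [0 5 5]. Elementwise product with the kernel and sum: 0·1.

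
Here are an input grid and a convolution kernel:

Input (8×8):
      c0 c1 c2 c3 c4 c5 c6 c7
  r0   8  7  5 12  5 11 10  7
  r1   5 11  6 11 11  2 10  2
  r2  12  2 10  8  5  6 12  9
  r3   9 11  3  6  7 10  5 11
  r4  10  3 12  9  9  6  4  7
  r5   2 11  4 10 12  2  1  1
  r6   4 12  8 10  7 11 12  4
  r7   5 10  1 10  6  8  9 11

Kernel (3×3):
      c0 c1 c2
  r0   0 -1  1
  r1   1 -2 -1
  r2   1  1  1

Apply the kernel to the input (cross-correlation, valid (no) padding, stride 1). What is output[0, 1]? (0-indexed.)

15

The receptive field on the input at this output position is [7 5 12 / 11 6 11 / 2 10 8]. Elementwise product with the kernel and sum: 5·-1 + 12·1 + 11·1 + 6·-2 + 11·-1 + 2·1 + 10·1 + 8·1.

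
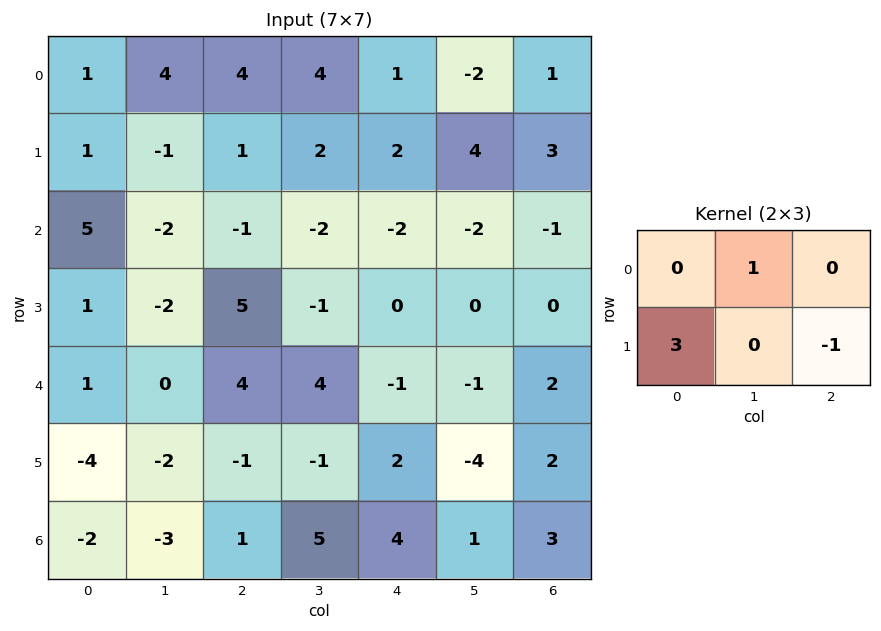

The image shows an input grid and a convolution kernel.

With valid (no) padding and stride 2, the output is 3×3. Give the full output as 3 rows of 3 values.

6 5 1
-4 13 -2
-11 -1 3

Output[0,0]: The receptive field on the input at this output position is [1 4 4 / 1 -1 1]. Elementwise product with the kernel and sum: 4·1 + 1·3 + 1·-1.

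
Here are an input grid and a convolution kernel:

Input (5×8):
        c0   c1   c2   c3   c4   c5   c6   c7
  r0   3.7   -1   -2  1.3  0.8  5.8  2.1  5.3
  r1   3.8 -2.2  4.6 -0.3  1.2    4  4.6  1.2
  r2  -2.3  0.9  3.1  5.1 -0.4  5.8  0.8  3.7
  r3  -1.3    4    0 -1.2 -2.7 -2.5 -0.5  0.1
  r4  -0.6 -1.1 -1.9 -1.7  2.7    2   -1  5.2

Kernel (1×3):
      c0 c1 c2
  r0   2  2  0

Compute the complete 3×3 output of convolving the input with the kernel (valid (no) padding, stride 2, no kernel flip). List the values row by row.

Output[0,0]: The receptive field on the input at this output position is [3.7 -1 -2]. Elementwise product with the kernel and sum: 3.7·2 + -1·2.

5.4 -1.4 13.2
-2.8 16.4 10.8
-3.4 -7.2 9.4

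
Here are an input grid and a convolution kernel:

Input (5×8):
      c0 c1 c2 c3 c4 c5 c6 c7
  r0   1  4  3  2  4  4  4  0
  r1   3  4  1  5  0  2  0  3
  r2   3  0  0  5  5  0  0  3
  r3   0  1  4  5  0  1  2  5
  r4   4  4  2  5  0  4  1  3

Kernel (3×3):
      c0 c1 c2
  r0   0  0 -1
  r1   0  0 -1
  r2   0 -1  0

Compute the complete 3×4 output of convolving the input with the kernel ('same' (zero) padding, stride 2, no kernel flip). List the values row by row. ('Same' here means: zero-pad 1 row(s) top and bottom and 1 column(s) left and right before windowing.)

-7 -3 -4 0
-4 -14 -2 -8
-5 -10 -5 -8

Output[0,0]: The receptive field on the zero-padded input at this output position is [0 0 0 / 0 1 4 / 0 3 4]. Elementwise product with the kernel and sum: 0·-1 + 4·-1 + 3·-1.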